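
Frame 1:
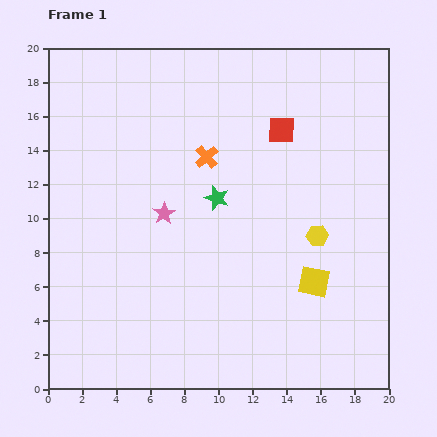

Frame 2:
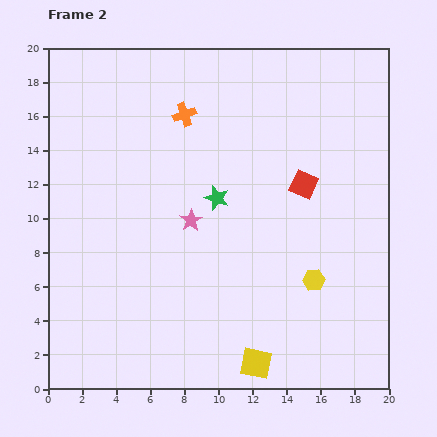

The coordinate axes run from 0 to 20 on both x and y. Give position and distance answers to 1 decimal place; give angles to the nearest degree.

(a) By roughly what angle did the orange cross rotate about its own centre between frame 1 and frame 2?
23° clockwise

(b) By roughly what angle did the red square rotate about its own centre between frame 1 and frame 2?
23° clockwise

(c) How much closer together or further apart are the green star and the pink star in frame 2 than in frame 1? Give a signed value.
-1.2

Distance in frame 1: 3.2. Distance in frame 2: 2.0.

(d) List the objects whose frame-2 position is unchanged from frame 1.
the green star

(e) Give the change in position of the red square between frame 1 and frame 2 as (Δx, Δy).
(1.3, -3.2)

The red square was at (13.7, 15.2) in frame 1 and (15.0, 12.0) in frame 2.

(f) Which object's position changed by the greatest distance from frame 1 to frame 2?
the yellow square

(moved 5.9; next 3.5)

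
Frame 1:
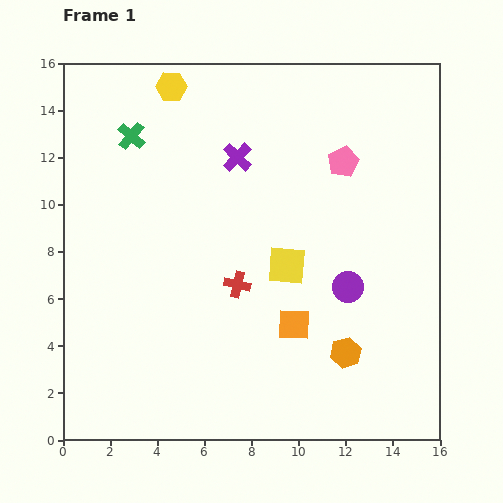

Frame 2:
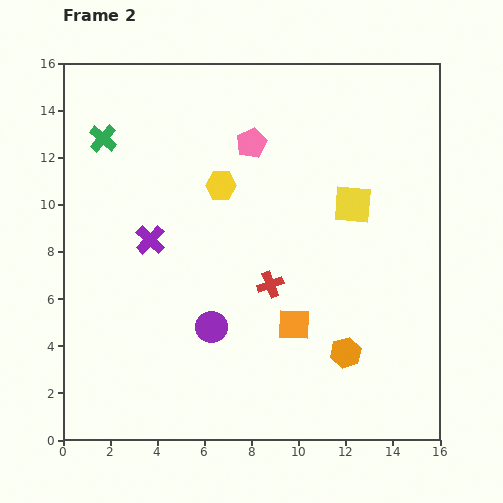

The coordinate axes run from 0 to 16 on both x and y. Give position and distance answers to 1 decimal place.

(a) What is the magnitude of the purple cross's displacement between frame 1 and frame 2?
5.1

The purple cross moved from (7.4, 12.0) to (3.7, 8.5), a distance of √(3.7² + 3.5²) ≈ 5.1.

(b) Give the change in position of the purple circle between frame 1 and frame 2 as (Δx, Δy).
(-5.8, -1.7)

The purple circle was at (12.1, 6.5) in frame 1 and (6.3, 4.8) in frame 2.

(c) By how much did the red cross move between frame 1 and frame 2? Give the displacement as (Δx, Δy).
(1.4, 0.0)

The red cross was at (7.4, 6.6) in frame 1 and (8.8, 6.6) in frame 2.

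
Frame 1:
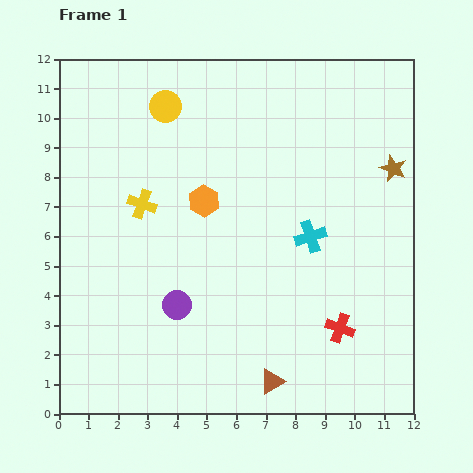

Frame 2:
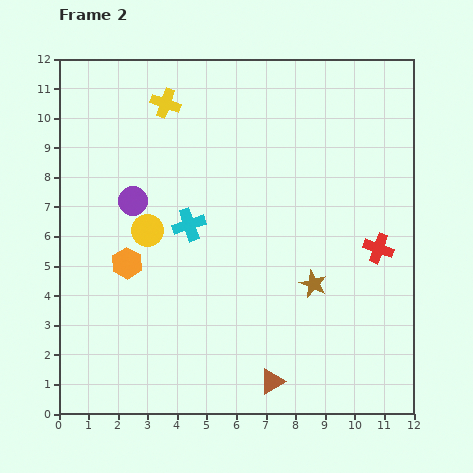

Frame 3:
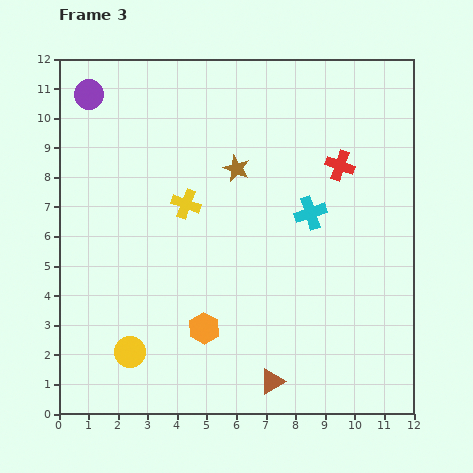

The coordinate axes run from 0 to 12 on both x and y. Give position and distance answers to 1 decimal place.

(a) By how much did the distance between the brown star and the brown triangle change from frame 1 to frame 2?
-4.7

Distance in frame 1: 8.3. Distance in frame 2: 3.6.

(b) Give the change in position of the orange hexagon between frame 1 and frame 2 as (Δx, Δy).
(-2.6, -2.1)

The orange hexagon was at (4.9, 7.2) in frame 1 and (2.3, 5.1) in frame 2.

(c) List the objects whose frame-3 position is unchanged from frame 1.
the brown triangle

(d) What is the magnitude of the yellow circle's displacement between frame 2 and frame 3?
4.1

The yellow circle moved from (3.0, 6.2) to (2.4, 2.1), a distance of √(0.6² + 4.1²) ≈ 4.1.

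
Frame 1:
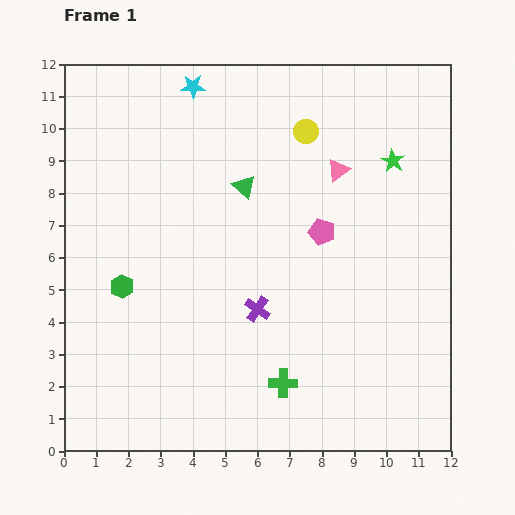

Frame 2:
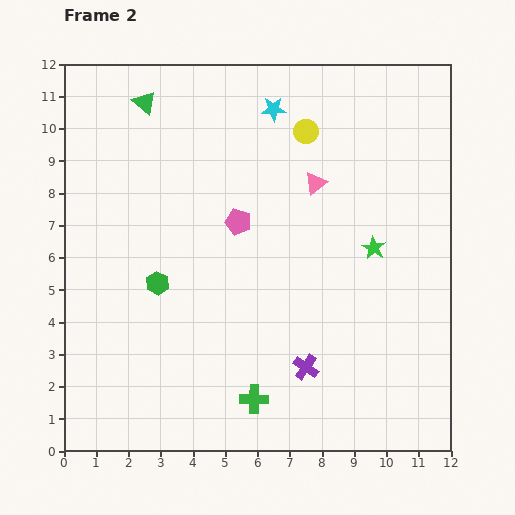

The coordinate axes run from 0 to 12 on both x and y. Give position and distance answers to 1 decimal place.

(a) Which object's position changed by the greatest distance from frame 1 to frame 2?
the green triangle

(moved 4.0; next 2.8)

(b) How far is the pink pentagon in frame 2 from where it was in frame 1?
2.6

The pink pentagon moved from (8.0, 6.8) to (5.4, 7.1), a distance of √(2.6² + 0.3²) ≈ 2.6.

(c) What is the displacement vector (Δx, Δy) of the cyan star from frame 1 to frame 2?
(2.5, -0.7)

The cyan star was at (4.0, 11.3) in frame 1 and (6.5, 10.6) in frame 2.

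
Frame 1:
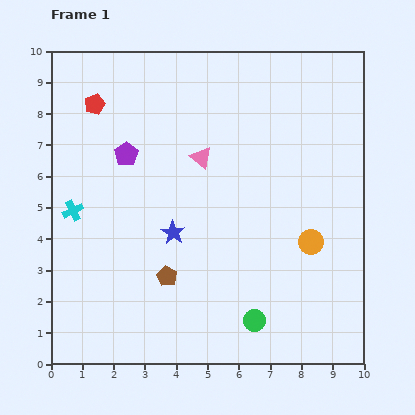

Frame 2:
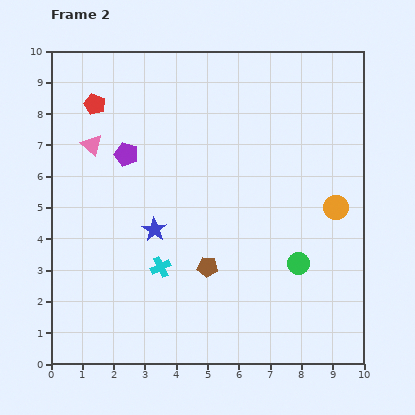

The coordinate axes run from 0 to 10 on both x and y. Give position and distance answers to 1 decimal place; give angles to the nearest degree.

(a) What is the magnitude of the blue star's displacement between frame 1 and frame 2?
0.6

The blue star moved from (3.9, 4.2) to (3.3, 4.3), a distance of √(0.6² + 0.1²) ≈ 0.6.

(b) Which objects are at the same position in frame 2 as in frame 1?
the red pentagon, the purple pentagon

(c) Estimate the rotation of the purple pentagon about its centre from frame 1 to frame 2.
20° counter-clockwise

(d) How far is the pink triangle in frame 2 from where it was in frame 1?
3.5

The pink triangle moved from (4.8, 6.6) to (1.3, 7.0), a distance of √(3.5² + 0.4²) ≈ 3.5.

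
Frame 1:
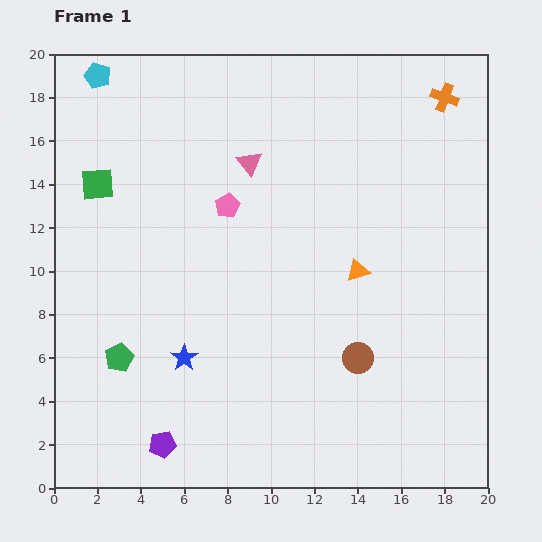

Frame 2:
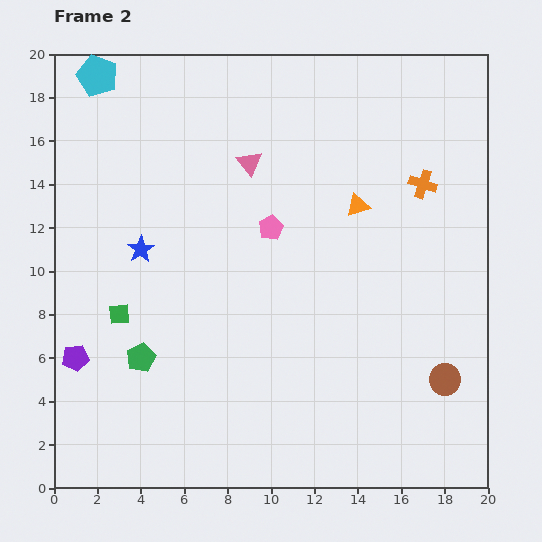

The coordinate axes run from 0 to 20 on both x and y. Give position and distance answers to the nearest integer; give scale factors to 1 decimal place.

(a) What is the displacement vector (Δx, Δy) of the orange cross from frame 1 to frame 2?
(-1, -4)

The orange cross was at (18, 18) in frame 1 and (17, 14) in frame 2.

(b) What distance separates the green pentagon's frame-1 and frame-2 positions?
1

The green pentagon moved from (3, 6) to (4, 6), a distance of √(1² + 0²) ≈ 1.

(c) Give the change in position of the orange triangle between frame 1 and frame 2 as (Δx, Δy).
(0, 3)

The orange triangle was at (14, 10) in frame 1 and (14, 13) in frame 2.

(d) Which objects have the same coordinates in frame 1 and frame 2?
the cyan pentagon, the pink triangle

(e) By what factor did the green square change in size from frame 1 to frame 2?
0.6×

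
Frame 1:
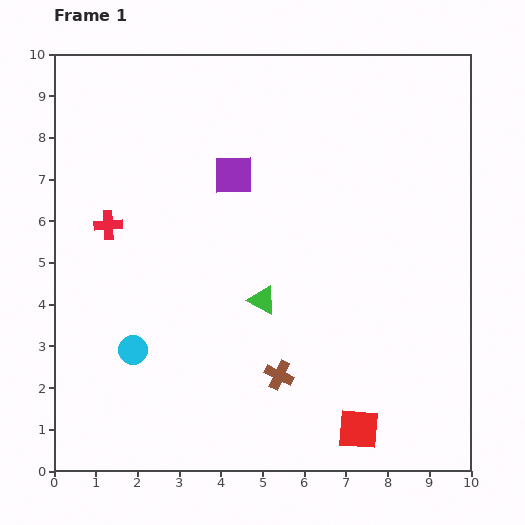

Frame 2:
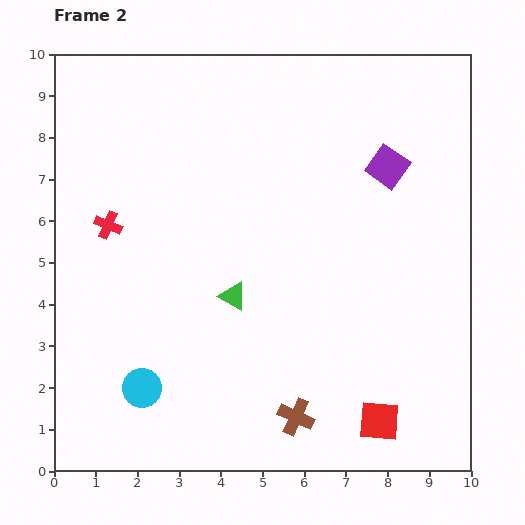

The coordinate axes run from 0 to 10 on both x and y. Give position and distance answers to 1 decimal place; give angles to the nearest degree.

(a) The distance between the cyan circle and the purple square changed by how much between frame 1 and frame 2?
+3.1

Distance in frame 1: 4.8. Distance in frame 2: 7.9.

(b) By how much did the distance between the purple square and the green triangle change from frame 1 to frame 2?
+1.7

Distance in frame 1: 3.1. Distance in frame 2: 4.8.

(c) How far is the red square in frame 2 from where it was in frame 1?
0.5

The red square moved from (7.3, 1.0) to (7.8, 1.2), a distance of √(0.5² + 0.2²) ≈ 0.5.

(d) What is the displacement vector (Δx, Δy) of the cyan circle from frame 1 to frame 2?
(0.2, -0.9)

The cyan circle was at (1.9, 2.9) in frame 1 and (2.1, 2.0) in frame 2.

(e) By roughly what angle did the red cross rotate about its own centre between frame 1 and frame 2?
26° clockwise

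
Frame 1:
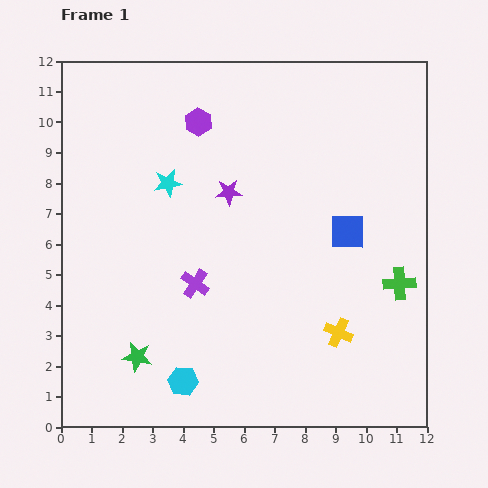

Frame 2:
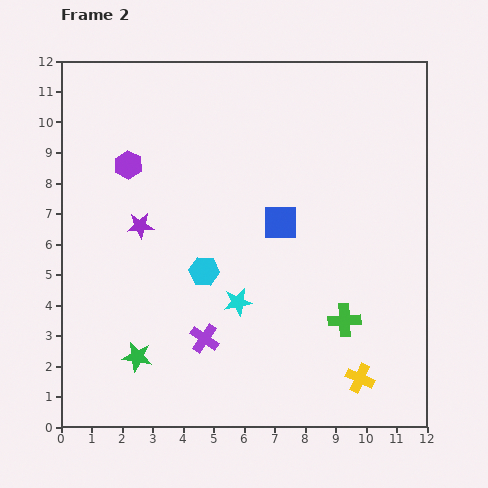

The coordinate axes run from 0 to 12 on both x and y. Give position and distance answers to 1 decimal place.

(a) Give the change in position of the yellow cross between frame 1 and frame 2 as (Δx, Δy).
(0.7, -1.5)

The yellow cross was at (9.1, 3.1) in frame 1 and (9.8, 1.6) in frame 2.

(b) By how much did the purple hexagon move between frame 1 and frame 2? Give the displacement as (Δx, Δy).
(-2.3, -1.4)

The purple hexagon was at (4.5, 10.0) in frame 1 and (2.2, 8.6) in frame 2.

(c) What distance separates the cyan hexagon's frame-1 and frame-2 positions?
3.7

The cyan hexagon moved from (4.0, 1.5) to (4.7, 5.1), a distance of √(0.7² + 3.6²) ≈ 3.7.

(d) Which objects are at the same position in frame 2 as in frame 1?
the green star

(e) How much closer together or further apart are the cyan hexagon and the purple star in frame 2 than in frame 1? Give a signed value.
-3.8

Distance in frame 1: 6.4. Distance in frame 2: 2.6.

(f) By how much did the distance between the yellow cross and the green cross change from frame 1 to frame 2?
-0.6

Distance in frame 1: 2.6. Distance in frame 2: 2.0.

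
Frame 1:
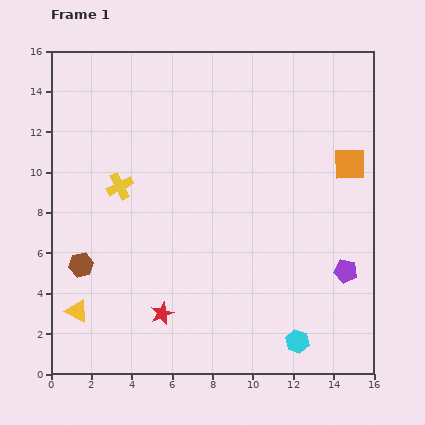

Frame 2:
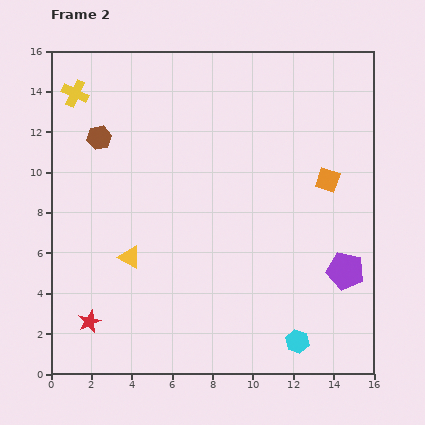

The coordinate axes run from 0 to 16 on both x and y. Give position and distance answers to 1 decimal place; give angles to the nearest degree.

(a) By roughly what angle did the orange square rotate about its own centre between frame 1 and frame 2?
19° clockwise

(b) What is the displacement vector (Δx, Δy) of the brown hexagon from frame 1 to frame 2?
(0.9, 6.3)

The brown hexagon was at (1.5, 5.4) in frame 1 and (2.4, 11.7) in frame 2.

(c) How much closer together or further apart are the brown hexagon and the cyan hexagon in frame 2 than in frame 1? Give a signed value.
+2.7

Distance in frame 1: 11.4. Distance in frame 2: 14.1.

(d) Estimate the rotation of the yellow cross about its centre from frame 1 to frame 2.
38° counter-clockwise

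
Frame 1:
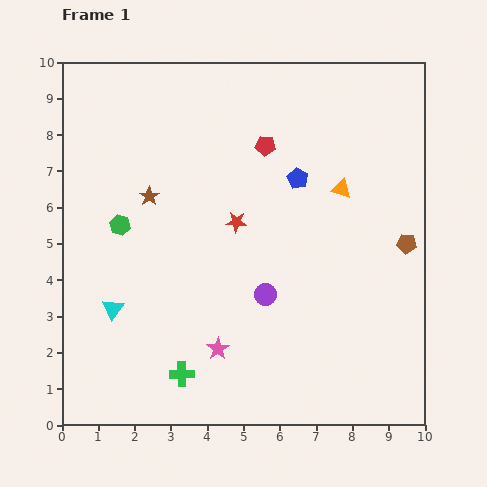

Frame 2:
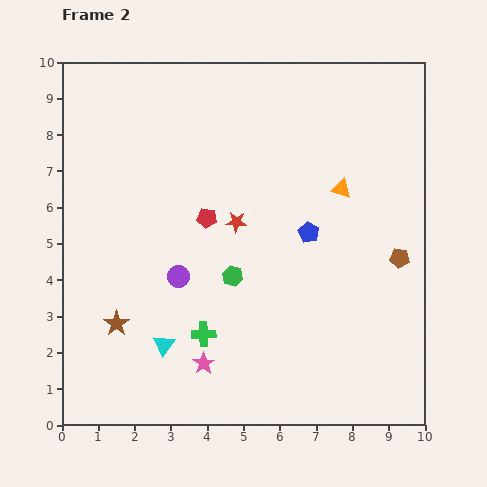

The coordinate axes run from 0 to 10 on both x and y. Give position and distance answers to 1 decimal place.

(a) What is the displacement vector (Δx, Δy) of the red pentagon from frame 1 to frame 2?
(-1.6, -2.0)

The red pentagon was at (5.6, 7.7) in frame 1 and (4.0, 5.7) in frame 2.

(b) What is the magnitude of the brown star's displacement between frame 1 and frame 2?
3.6

The brown star moved from (2.4, 6.3) to (1.5, 2.8), a distance of √(0.9² + 3.5²) ≈ 3.6.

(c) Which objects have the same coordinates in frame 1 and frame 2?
the red star, the orange triangle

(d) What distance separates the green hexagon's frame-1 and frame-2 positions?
3.4

The green hexagon moved from (1.6, 5.5) to (4.7, 4.1), a distance of √(3.1² + 1.4²) ≈ 3.4.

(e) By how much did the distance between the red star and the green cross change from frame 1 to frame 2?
-1.3

Distance in frame 1: 4.5. Distance in frame 2: 3.2.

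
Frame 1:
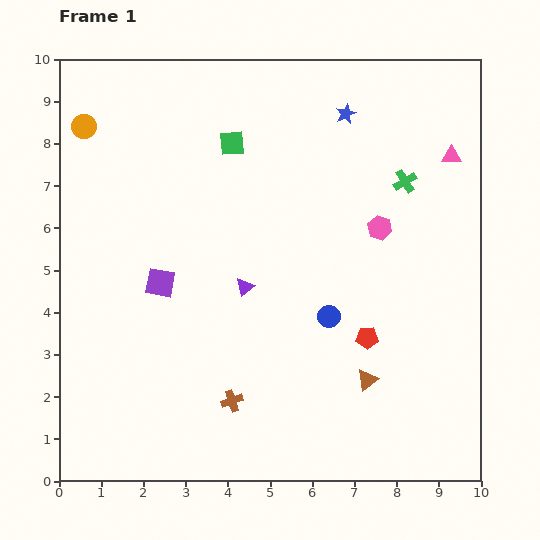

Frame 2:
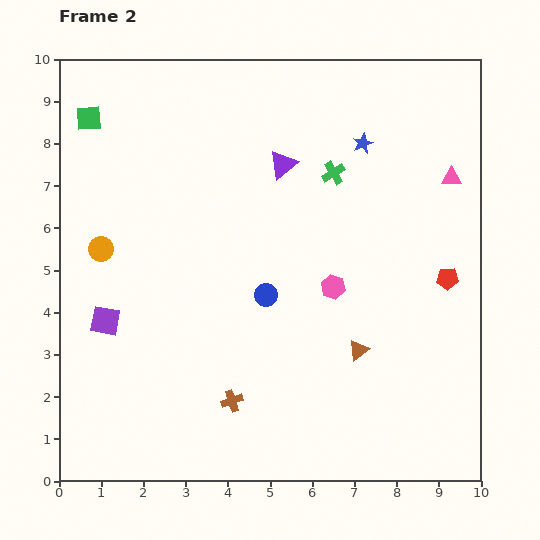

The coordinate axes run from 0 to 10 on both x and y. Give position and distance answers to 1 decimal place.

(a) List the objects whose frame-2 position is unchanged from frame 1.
the brown cross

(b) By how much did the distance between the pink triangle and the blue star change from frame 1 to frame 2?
-0.5

Distance in frame 1: 2.7. Distance in frame 2: 2.2.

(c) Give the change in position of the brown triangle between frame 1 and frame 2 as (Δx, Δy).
(-0.2, 0.7)

The brown triangle was at (7.3, 2.4) in frame 1 and (7.1, 3.1) in frame 2.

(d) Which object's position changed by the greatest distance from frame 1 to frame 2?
the green square

(moved 3.5; next 3.0)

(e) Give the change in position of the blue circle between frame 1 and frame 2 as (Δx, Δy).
(-1.5, 0.5)

The blue circle was at (6.4, 3.9) in frame 1 and (4.9, 4.4) in frame 2.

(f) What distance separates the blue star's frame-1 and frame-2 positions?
0.8

The blue star moved from (6.8, 8.7) to (7.2, 8.0), a distance of √(0.4² + 0.7²) ≈ 0.8.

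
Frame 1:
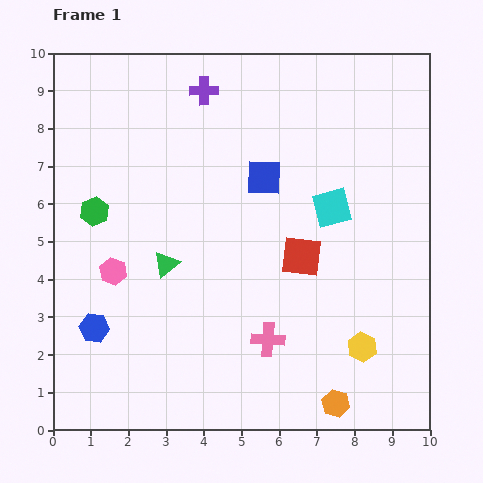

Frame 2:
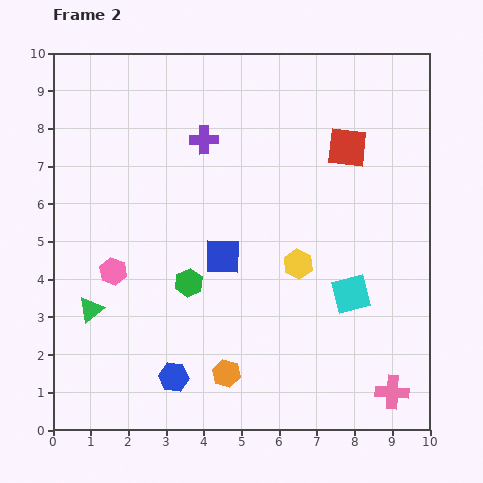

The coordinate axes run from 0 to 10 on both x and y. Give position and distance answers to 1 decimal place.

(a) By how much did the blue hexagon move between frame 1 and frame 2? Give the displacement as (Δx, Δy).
(2.1, -1.3)

The blue hexagon was at (1.1, 2.7) in frame 1 and (3.2, 1.4) in frame 2.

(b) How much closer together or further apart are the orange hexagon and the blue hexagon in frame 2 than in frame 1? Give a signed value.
-5.3

Distance in frame 1: 6.7. Distance in frame 2: 1.4.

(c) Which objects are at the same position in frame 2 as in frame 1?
the pink hexagon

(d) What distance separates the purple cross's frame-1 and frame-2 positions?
1.3

The purple cross moved from (4.0, 9.0) to (4.0, 7.7), a distance of √(0.0² + 1.3²) ≈ 1.3.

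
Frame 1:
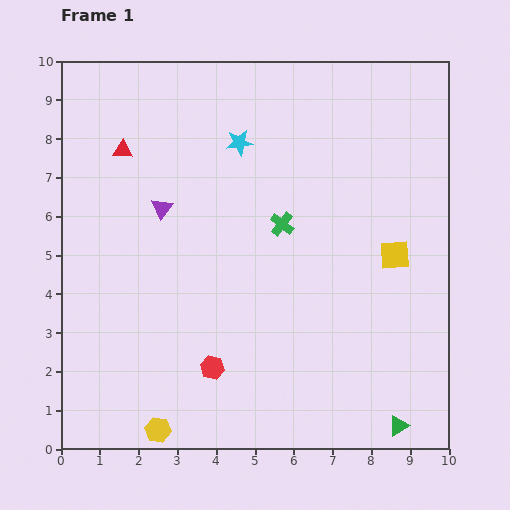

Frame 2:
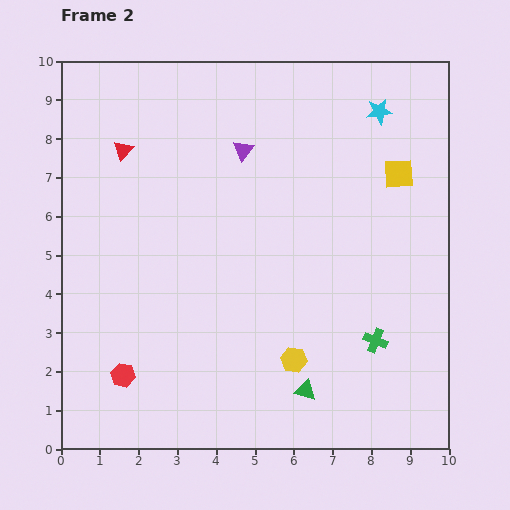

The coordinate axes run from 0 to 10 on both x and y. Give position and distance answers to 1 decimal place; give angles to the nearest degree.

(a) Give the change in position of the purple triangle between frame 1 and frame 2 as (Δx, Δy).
(2.1, 1.5)

The purple triangle was at (2.6, 6.2) in frame 1 and (4.7, 7.7) in frame 2.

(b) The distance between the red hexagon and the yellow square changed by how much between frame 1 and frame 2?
+3.3

Distance in frame 1: 5.5. Distance in frame 2: 8.8.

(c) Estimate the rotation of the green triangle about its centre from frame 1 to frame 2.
47° clockwise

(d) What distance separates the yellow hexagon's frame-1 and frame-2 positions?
3.9

The yellow hexagon moved from (2.5, 0.5) to (6.0, 2.3), a distance of √(3.5² + 1.8²) ≈ 3.9.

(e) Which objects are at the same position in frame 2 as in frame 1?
the red triangle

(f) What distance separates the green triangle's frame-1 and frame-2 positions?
2.6

The green triangle moved from (8.7, 0.6) to (6.3, 1.5), a distance of √(2.4² + 0.9²) ≈ 2.6.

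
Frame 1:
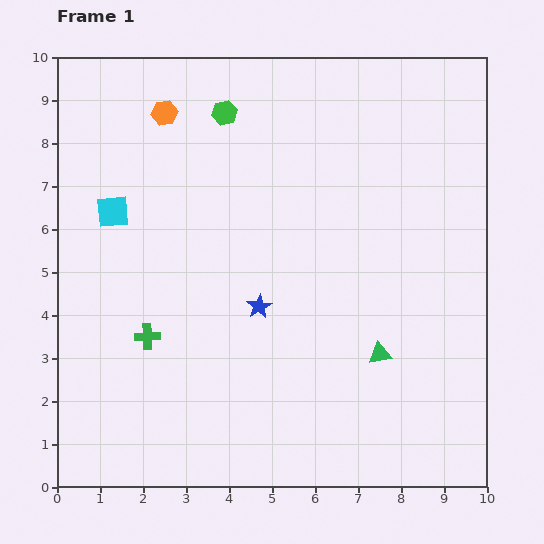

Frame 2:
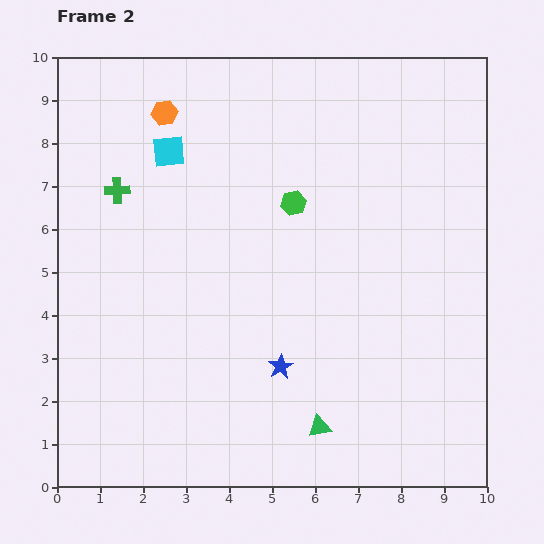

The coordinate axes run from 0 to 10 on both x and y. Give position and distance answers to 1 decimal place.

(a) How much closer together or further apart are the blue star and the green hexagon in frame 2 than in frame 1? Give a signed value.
-0.8

Distance in frame 1: 4.6. Distance in frame 2: 3.8.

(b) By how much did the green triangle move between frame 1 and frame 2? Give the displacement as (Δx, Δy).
(-1.4, -1.7)

The green triangle was at (7.5, 3.1) in frame 1 and (6.1, 1.4) in frame 2.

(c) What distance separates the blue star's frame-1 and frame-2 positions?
1.5

The blue star moved from (4.7, 4.2) to (5.2, 2.8), a distance of √(0.5² + 1.4²) ≈ 1.5.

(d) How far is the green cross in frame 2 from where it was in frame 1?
3.5

The green cross moved from (2.1, 3.5) to (1.4, 6.9), a distance of √(0.7² + 3.4²) ≈ 3.5.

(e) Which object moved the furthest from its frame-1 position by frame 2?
the green cross

(moved 3.5; next 2.6)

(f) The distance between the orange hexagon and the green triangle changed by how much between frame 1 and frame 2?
+0.6

Distance in frame 1: 7.5. Distance in frame 2: 8.1.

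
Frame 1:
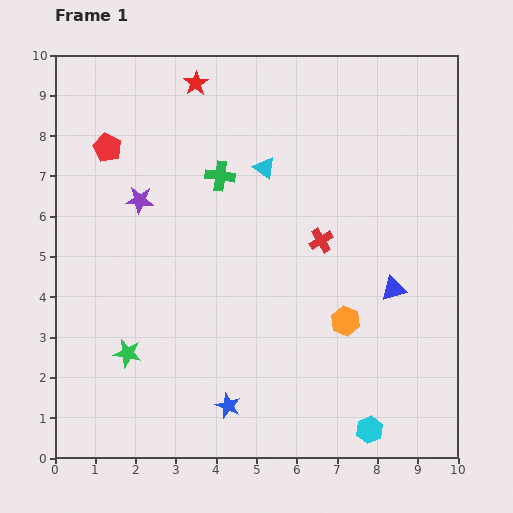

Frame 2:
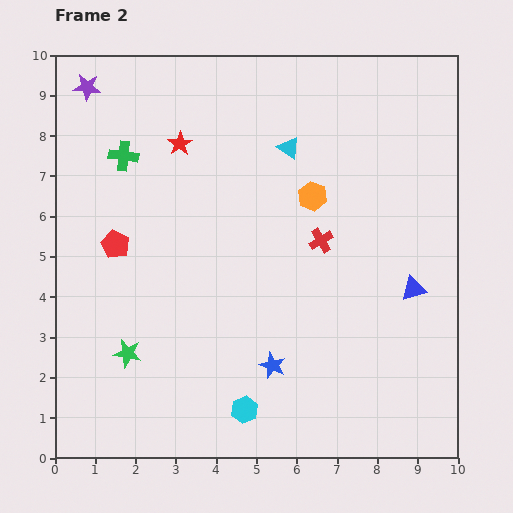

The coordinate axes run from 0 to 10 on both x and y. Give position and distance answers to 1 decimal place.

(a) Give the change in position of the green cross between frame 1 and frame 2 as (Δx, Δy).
(-2.4, 0.5)

The green cross was at (4.1, 7.0) in frame 1 and (1.7, 7.5) in frame 2.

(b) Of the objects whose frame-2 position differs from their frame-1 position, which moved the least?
the blue triangle

(moved 0.5)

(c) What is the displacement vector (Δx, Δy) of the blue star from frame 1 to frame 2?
(1.1, 1.0)

The blue star was at (4.3, 1.3) in frame 1 and (5.4, 2.3) in frame 2.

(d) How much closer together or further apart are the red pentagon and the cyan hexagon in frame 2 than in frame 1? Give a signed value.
-4.4

Distance in frame 1: 9.6. Distance in frame 2: 5.2.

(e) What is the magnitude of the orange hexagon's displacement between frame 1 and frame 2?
3.2

The orange hexagon moved from (7.2, 3.4) to (6.4, 6.5), a distance of √(0.8² + 3.1²) ≈ 3.2.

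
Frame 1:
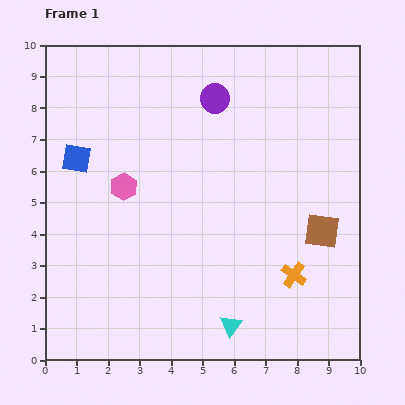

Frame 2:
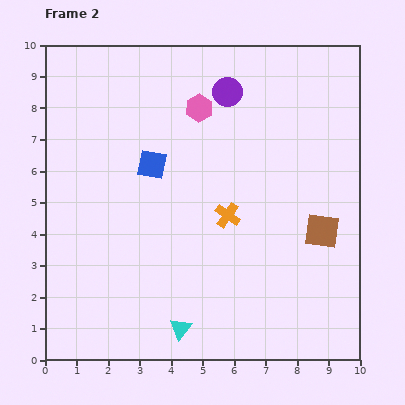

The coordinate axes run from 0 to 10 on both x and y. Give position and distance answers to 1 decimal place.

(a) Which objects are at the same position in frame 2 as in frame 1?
the brown square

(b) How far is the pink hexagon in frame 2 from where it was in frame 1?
3.5

The pink hexagon moved from (2.5, 5.5) to (4.9, 8.0), a distance of √(2.4² + 2.5²) ≈ 3.5.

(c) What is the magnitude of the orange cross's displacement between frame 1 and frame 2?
2.8

The orange cross moved from (7.9, 2.7) to (5.8, 4.6), a distance of √(2.1² + 1.9²) ≈ 2.8.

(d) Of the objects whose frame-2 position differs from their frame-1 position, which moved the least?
the purple circle

(moved 0.4)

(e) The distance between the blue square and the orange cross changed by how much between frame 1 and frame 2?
-4.9

Distance in frame 1: 7.8. Distance in frame 2: 2.9.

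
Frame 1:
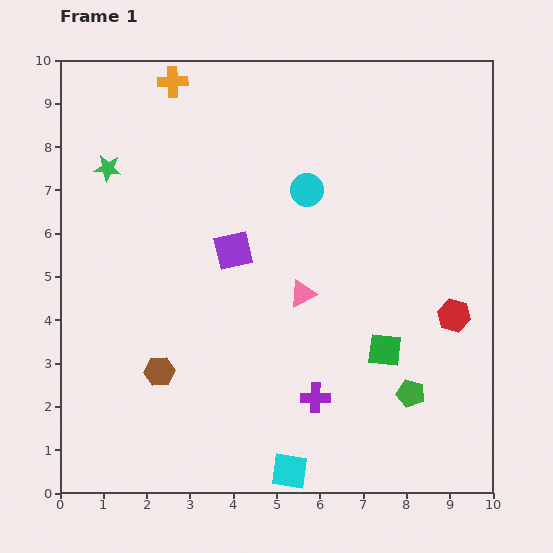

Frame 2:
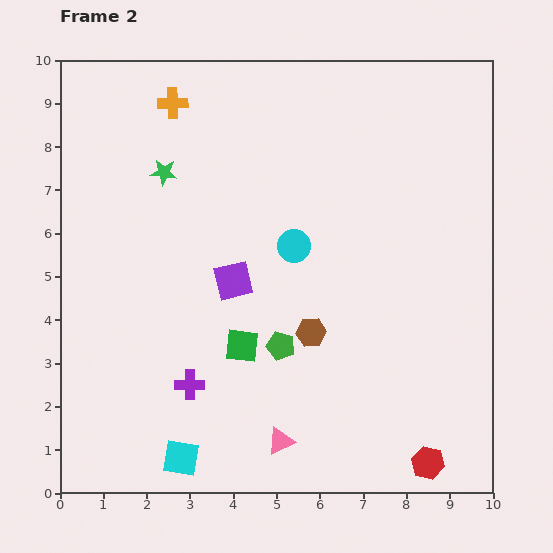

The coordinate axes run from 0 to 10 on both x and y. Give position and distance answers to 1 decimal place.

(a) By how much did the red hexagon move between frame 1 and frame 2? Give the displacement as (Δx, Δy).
(-0.6, -3.4)

The red hexagon was at (9.1, 4.1) in frame 1 and (8.5, 0.7) in frame 2.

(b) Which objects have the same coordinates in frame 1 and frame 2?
none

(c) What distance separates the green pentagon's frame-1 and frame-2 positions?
3.2

The green pentagon moved from (8.1, 2.3) to (5.1, 3.4), a distance of √(3.0² + 1.1²) ≈ 3.2.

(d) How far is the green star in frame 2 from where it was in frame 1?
1.3

The green star moved from (1.1, 7.5) to (2.4, 7.4), a distance of √(1.3² + 0.1²) ≈ 1.3.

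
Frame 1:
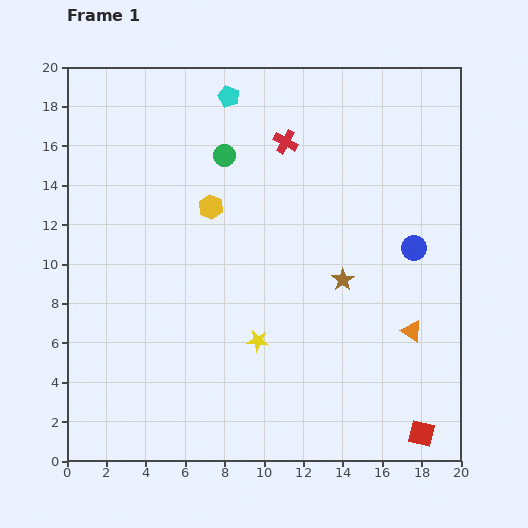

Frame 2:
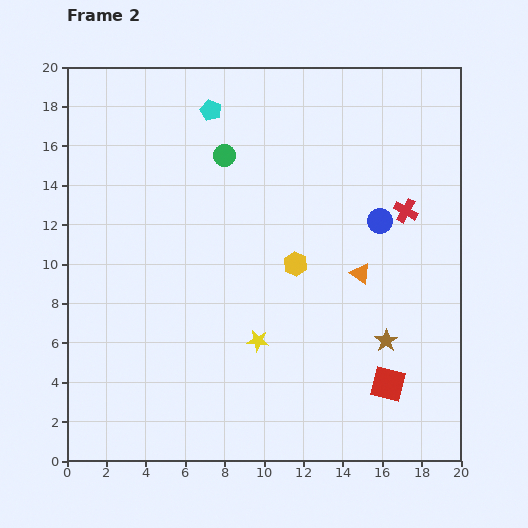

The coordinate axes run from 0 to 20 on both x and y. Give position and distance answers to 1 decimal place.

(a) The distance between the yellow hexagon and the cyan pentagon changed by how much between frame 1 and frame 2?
+3.2

Distance in frame 1: 5.7. Distance in frame 2: 8.9.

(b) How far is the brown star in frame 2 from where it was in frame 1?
3.8

The brown star moved from (14.0, 9.2) to (16.2, 6.1), a distance of √(2.2² + 3.1²) ≈ 3.8.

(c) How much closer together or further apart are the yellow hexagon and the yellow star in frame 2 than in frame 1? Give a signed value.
-2.9

Distance in frame 1: 7.2. Distance in frame 2: 4.3.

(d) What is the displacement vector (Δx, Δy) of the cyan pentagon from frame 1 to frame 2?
(-0.9, -0.7)

The cyan pentagon was at (8.2, 18.5) in frame 1 and (7.3, 17.8) in frame 2.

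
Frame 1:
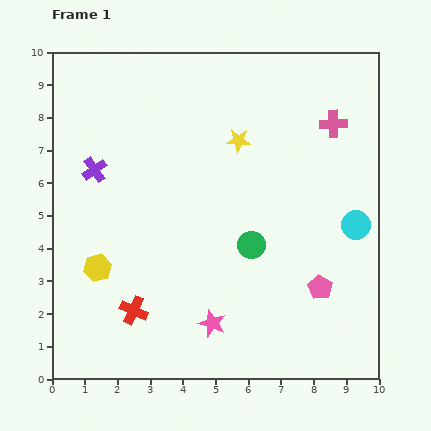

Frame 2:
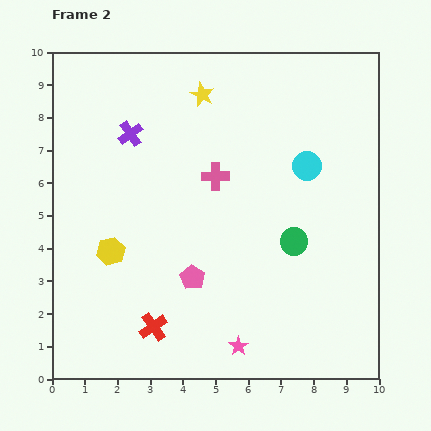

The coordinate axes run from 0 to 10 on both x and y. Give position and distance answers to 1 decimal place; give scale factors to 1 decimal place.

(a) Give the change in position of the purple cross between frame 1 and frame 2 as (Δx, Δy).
(1.1, 1.1)

The purple cross was at (1.3, 6.4) in frame 1 and (2.4, 7.5) in frame 2.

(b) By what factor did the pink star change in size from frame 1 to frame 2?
0.7×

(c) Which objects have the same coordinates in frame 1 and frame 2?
none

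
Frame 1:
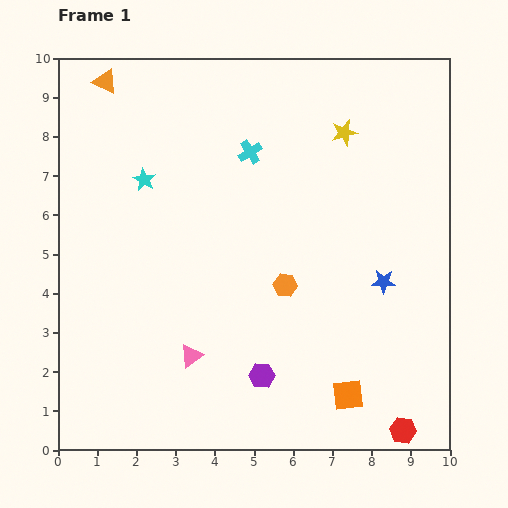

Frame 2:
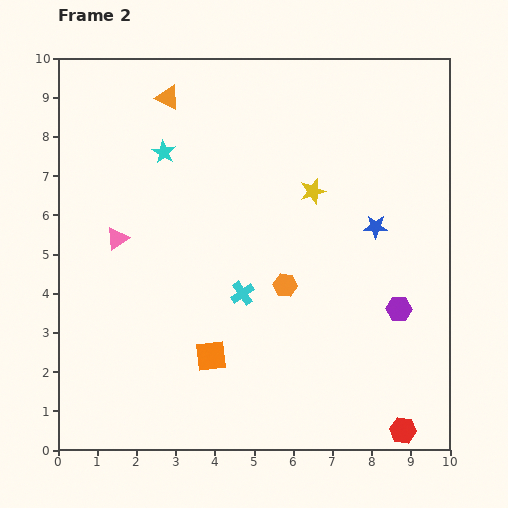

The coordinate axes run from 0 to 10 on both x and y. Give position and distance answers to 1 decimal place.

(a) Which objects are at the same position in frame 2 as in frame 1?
the red hexagon, the orange hexagon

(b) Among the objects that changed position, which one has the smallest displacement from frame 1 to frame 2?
the cyan star

(moved 0.9)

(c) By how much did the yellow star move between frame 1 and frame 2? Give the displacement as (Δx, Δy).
(-0.8, -1.5)

The yellow star was at (7.3, 8.1) in frame 1 and (6.5, 6.6) in frame 2.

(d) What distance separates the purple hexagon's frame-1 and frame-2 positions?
3.9

The purple hexagon moved from (5.2, 1.9) to (8.7, 3.6), a distance of √(3.5² + 1.7²) ≈ 3.9.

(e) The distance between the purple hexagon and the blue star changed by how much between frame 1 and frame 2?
-1.7

Distance in frame 1: 3.9. Distance in frame 2: 2.2.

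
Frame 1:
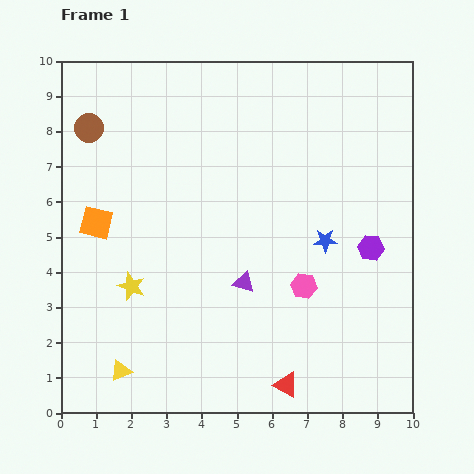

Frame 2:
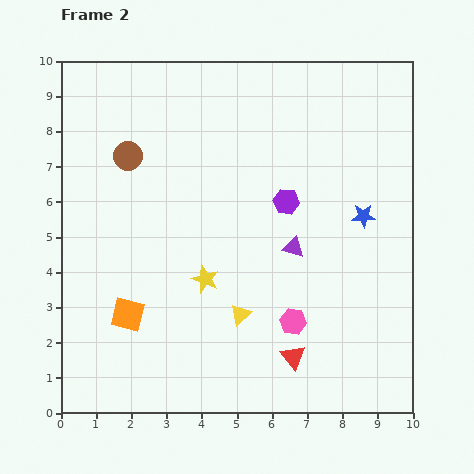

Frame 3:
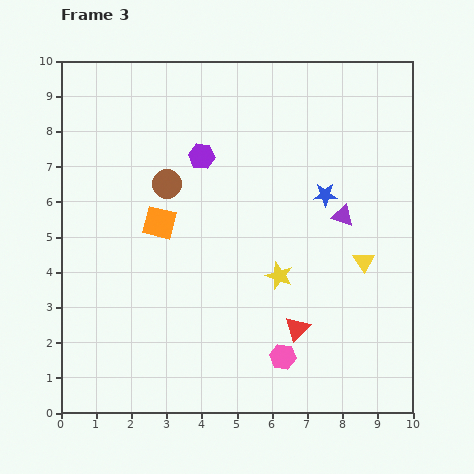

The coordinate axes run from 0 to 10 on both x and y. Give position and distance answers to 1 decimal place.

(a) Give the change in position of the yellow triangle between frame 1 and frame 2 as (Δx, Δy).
(3.4, 1.6)

The yellow triangle was at (1.7, 1.2) in frame 1 and (5.1, 2.8) in frame 2.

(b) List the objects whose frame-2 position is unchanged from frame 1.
none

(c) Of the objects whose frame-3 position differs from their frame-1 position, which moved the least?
the blue star

(moved 1.3)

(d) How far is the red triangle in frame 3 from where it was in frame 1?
1.6

The red triangle moved from (6.4, 0.8) to (6.7, 2.4), a distance of √(0.3² + 1.6²) ≈ 1.6.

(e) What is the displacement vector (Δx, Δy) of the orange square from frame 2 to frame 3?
(0.9, 2.6)

The orange square was at (1.9, 2.8) in frame 2 and (2.8, 5.4) in frame 3.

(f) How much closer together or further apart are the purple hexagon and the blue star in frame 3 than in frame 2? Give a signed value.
+1.5

Distance in frame 2: 2.2. Distance in frame 3: 3.7.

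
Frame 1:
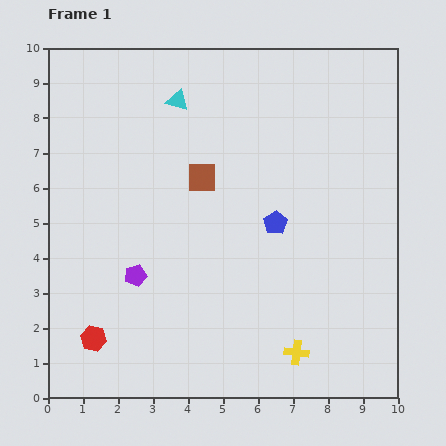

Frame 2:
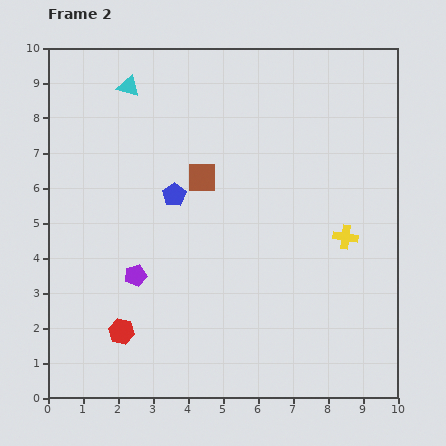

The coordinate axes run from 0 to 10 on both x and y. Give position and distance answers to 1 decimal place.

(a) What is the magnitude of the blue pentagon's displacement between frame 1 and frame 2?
3.0

The blue pentagon moved from (6.5, 5.0) to (3.6, 5.8), a distance of √(2.9² + 0.8²) ≈ 3.0.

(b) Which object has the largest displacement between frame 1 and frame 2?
the yellow cross

(moved 3.6; next 3.0)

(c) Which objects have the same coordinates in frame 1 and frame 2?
the purple pentagon, the brown square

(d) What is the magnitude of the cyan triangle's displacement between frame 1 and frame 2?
1.5

The cyan triangle moved from (3.7, 8.5) to (2.3, 8.9), a distance of √(1.4² + 0.4²) ≈ 1.5.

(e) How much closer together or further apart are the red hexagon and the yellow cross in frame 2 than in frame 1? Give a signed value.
+1.1

Distance in frame 1: 5.8. Distance in frame 2: 6.9.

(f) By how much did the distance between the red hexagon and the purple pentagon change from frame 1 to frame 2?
-0.6

Distance in frame 1: 2.2. Distance in frame 2: 1.6.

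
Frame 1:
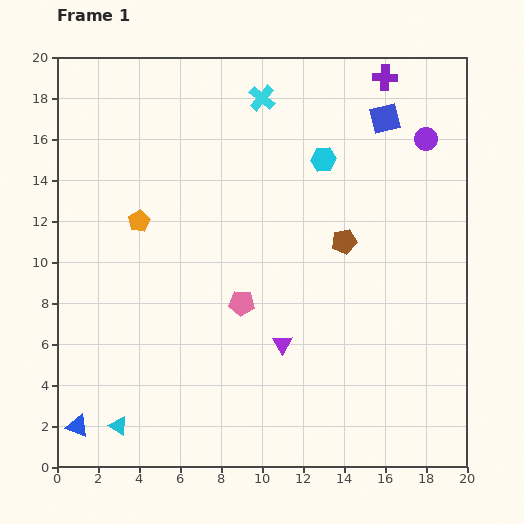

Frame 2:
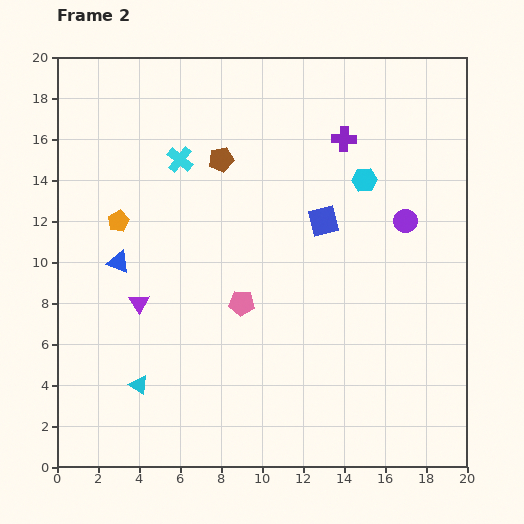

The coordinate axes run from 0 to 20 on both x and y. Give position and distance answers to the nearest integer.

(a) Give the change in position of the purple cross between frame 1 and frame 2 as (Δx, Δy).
(-2, -3)

The purple cross was at (16, 19) in frame 1 and (14, 16) in frame 2.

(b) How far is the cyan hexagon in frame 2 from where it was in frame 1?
2

The cyan hexagon moved from (13, 15) to (15, 14), a distance of √(2² + 1²) ≈ 2.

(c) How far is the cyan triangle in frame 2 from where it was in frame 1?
2

The cyan triangle moved from (3, 2) to (4, 4), a distance of √(1² + 2²) ≈ 2.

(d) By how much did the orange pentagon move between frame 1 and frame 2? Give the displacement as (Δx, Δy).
(-1, 0)

The orange pentagon was at (4, 12) in frame 1 and (3, 12) in frame 2.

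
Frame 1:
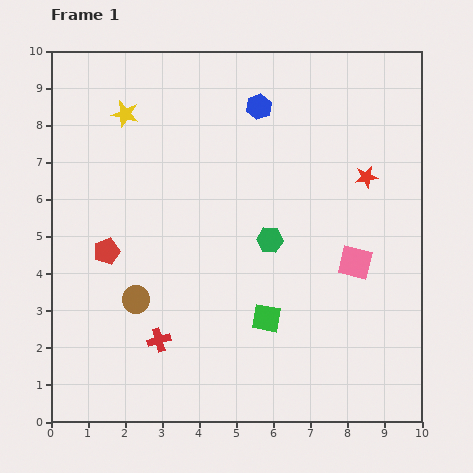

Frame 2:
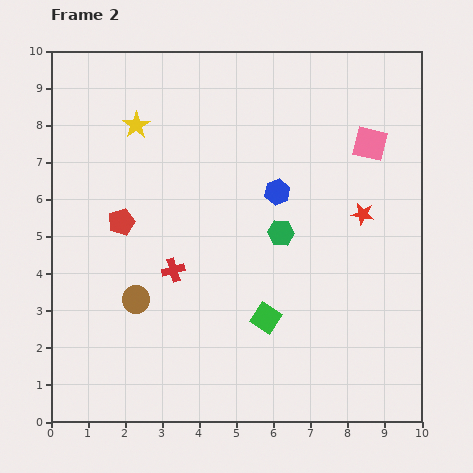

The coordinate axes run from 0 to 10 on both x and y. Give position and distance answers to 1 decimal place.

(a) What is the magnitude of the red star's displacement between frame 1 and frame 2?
1.0

The red star moved from (8.5, 6.6) to (8.4, 5.6), a distance of √(0.1² + 1.0²) ≈ 1.0.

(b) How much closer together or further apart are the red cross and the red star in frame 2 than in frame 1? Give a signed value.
-1.8

Distance in frame 1: 7.1. Distance in frame 2: 5.3.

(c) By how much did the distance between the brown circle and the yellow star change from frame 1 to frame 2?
-0.3

Distance in frame 1: 5.0. Distance in frame 2: 4.7.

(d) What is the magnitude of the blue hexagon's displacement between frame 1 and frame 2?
2.4

The blue hexagon moved from (5.6, 8.5) to (6.1, 6.2), a distance of √(0.5² + 2.3²) ≈ 2.4.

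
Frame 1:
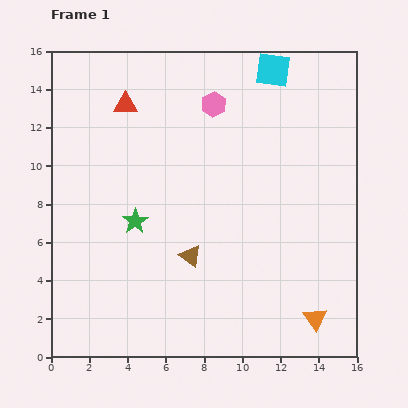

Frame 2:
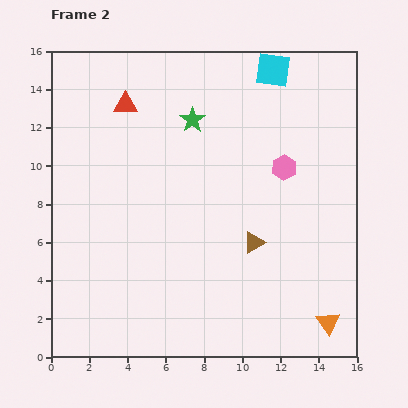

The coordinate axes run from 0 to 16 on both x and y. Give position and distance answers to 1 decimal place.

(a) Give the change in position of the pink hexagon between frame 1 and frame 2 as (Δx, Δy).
(3.7, -3.3)

The pink hexagon was at (8.5, 13.2) in frame 1 and (12.2, 9.9) in frame 2.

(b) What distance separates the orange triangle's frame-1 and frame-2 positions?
0.7

The orange triangle moved from (13.8, 2.0) to (14.5, 1.8), a distance of √(0.7² + 0.2²) ≈ 0.7.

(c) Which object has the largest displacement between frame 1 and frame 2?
the green star

(moved 6.1; next 5.0)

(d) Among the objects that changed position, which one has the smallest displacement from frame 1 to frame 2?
the orange triangle

(moved 0.7)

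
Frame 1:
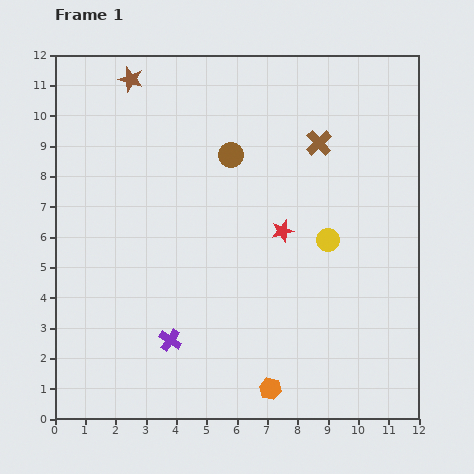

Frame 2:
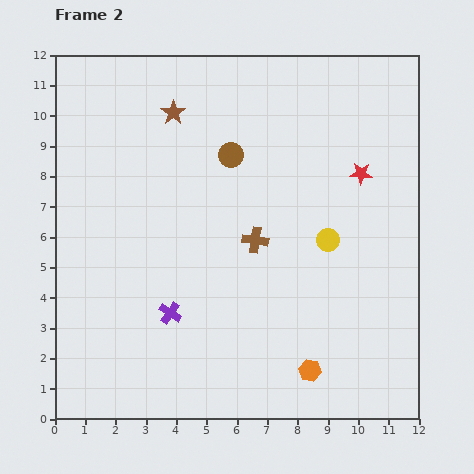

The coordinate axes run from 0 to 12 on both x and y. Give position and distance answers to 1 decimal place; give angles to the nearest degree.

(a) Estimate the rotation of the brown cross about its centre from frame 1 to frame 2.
39° counter-clockwise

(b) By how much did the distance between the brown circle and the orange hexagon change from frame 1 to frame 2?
-0.2

Distance in frame 1: 7.8. Distance in frame 2: 7.6.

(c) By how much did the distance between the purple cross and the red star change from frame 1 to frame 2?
+2.6

Distance in frame 1: 5.2. Distance in frame 2: 7.8.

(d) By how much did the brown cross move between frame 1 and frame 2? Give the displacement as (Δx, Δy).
(-2.1, -3.2)

The brown cross was at (8.7, 9.1) in frame 1 and (6.6, 5.9) in frame 2.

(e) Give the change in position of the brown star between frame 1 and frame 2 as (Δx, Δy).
(1.4, -1.1)

The brown star was at (2.5, 11.2) in frame 1 and (3.9, 10.1) in frame 2.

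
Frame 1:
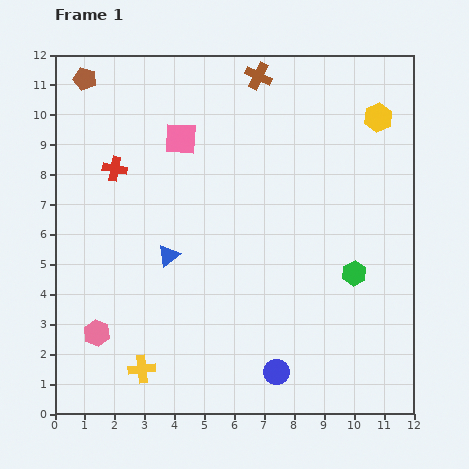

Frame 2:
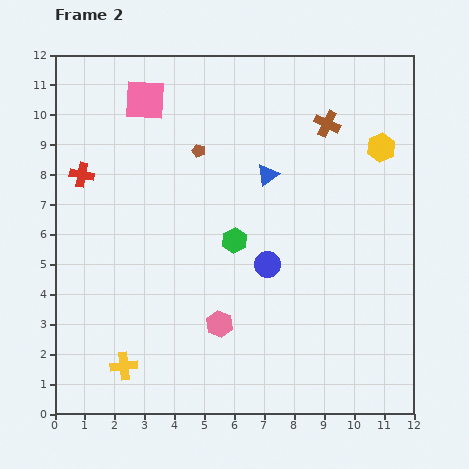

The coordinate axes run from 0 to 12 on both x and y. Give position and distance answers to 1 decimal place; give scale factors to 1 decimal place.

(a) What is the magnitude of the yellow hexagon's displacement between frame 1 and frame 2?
1.0

The yellow hexagon moved from (10.8, 9.9) to (10.9, 8.9), a distance of √(0.1² + 1.0²) ≈ 1.0.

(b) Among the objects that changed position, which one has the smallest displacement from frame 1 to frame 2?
the yellow cross

(moved 0.6)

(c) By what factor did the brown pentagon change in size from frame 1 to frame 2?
0.6×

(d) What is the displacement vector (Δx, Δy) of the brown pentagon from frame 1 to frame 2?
(3.8, -2.4)

The brown pentagon was at (1.0, 11.2) in frame 1 and (4.8, 8.8) in frame 2.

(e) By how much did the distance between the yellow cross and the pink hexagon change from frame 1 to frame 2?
+1.6

Distance in frame 1: 1.9. Distance in frame 2: 3.5.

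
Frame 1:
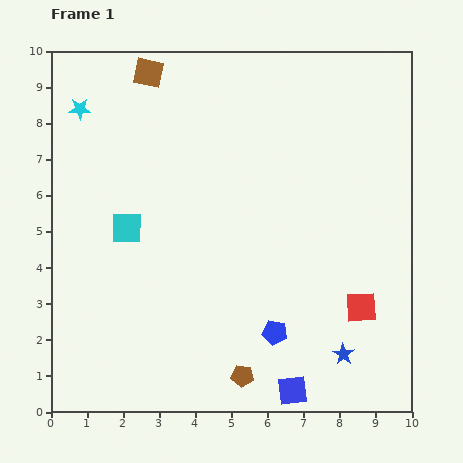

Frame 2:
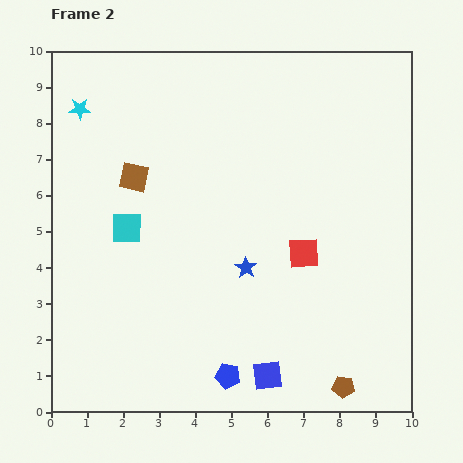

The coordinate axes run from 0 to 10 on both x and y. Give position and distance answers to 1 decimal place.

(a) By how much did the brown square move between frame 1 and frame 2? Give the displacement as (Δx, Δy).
(-0.4, -2.9)

The brown square was at (2.7, 9.4) in frame 1 and (2.3, 6.5) in frame 2.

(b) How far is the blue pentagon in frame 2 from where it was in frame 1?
1.8

The blue pentagon moved from (6.2, 2.2) to (4.9, 1.0), a distance of √(1.3² + 1.2²) ≈ 1.8.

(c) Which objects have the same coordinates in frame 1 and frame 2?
the cyan star, the cyan square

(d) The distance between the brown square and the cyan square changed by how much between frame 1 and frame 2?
-2.9

Distance in frame 1: 4.3. Distance in frame 2: 1.4.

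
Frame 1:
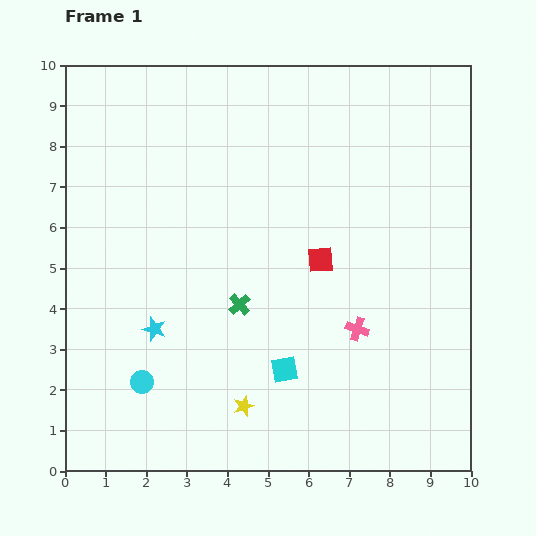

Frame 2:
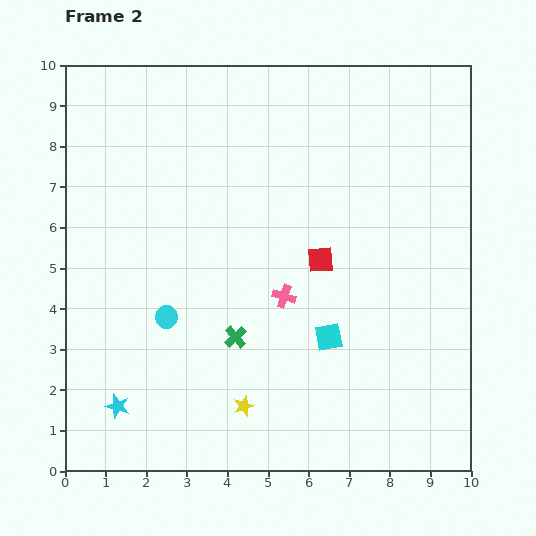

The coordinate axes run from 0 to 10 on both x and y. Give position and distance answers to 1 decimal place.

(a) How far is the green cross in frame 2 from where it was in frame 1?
0.8

The green cross moved from (4.3, 4.1) to (4.2, 3.3), a distance of √(0.1² + 0.8²) ≈ 0.8.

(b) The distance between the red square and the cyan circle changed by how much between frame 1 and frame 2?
-1.3

Distance in frame 1: 5.3. Distance in frame 2: 4.0.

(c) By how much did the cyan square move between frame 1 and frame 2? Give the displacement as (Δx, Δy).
(1.1, 0.8)

The cyan square was at (5.4, 2.5) in frame 1 and (6.5, 3.3) in frame 2.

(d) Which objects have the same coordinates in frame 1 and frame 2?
the red square, the yellow star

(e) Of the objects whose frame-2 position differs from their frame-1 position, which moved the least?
the green cross

(moved 0.8)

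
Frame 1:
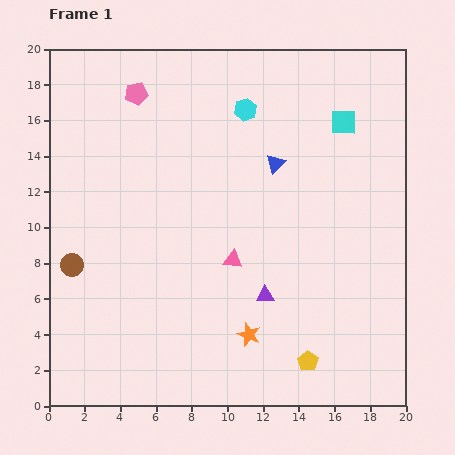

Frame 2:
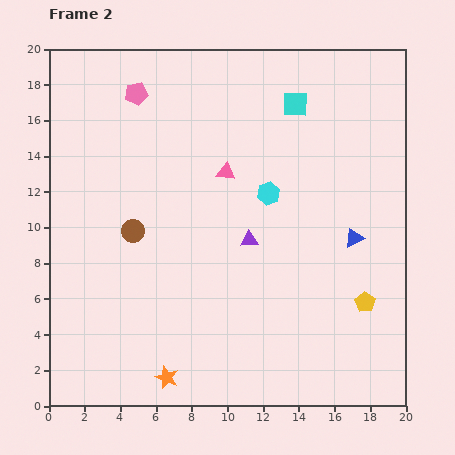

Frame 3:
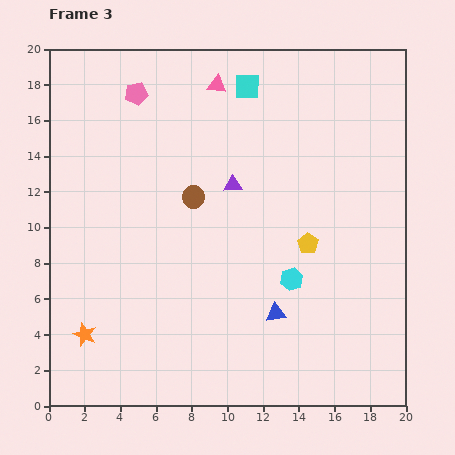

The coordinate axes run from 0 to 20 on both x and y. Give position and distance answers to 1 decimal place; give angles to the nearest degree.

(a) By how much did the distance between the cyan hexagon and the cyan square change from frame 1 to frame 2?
-0.3

Distance in frame 1: 5.5. Distance in frame 2: 5.2.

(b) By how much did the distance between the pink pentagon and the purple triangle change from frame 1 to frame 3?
-6.0

Distance in frame 1: 13.4. Distance in frame 3: 7.4.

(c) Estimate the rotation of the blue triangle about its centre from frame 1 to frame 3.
36° clockwise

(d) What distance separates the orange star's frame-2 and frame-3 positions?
5.2

The orange star moved from (6.6, 1.6) to (2.0, 4.0), a distance of √(4.6² + 2.4²) ≈ 5.2.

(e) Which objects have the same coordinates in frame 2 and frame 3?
the pink pentagon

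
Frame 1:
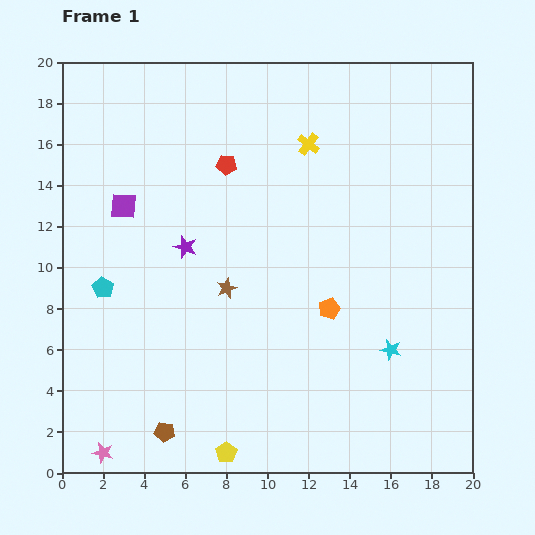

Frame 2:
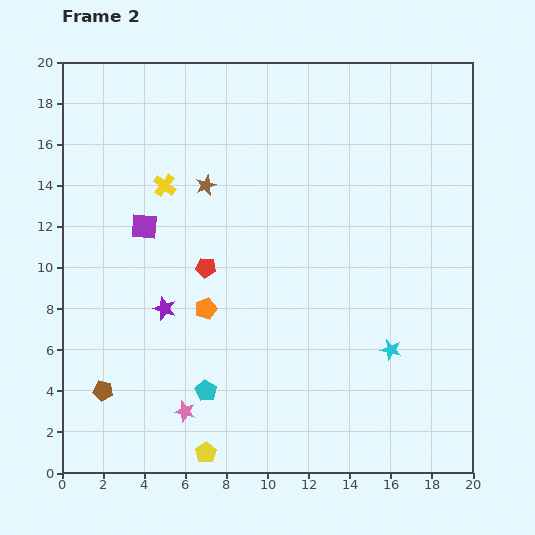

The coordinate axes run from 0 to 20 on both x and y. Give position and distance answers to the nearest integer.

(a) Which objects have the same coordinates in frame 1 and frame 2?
the cyan star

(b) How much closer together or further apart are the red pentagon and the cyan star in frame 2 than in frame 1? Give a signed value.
-2

Distance in frame 1: 12. Distance in frame 2: 10.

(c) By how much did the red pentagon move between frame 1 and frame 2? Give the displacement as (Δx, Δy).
(-1, -5)

The red pentagon was at (8, 15) in frame 1 and (7, 10) in frame 2.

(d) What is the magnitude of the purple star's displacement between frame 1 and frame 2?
3

The purple star moved from (6, 11) to (5, 8), a distance of √(1² + 3²) ≈ 3.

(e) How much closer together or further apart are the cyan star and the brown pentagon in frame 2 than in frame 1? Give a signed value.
+2

Distance in frame 1: 12. Distance in frame 2: 14.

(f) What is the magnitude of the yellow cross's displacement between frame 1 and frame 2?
7

The yellow cross moved from (12, 16) to (5, 14), a distance of √(7² + 2²) ≈ 7.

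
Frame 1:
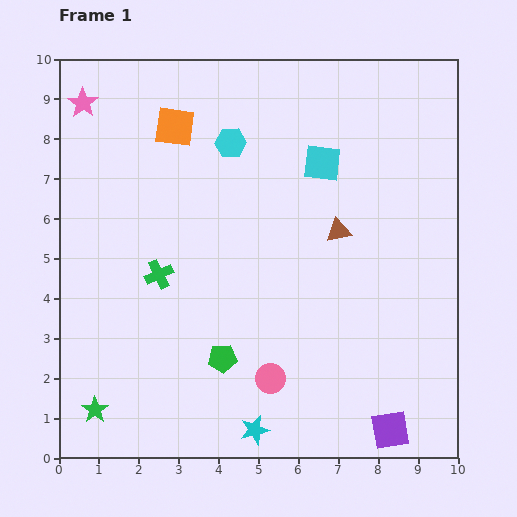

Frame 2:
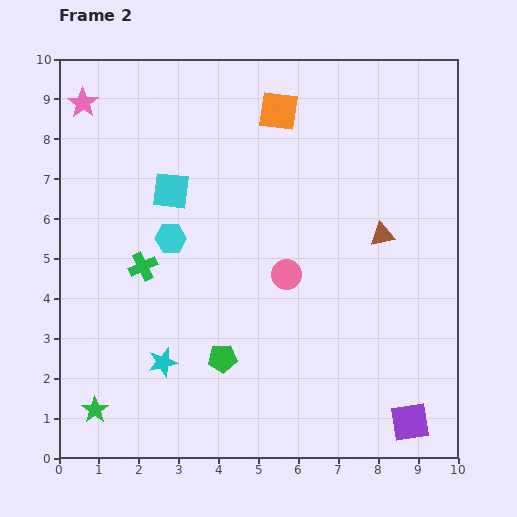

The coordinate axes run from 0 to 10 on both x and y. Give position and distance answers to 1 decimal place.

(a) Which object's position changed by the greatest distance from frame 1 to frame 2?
the cyan square

(moved 3.9; next 2.9)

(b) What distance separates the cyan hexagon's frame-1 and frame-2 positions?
2.8

The cyan hexagon moved from (4.3, 7.9) to (2.8, 5.5), a distance of √(1.5² + 2.4²) ≈ 2.8.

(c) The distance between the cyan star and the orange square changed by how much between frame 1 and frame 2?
-1.0

Distance in frame 1: 7.9. Distance in frame 2: 6.9.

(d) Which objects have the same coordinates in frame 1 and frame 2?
the green star, the pink star, the green pentagon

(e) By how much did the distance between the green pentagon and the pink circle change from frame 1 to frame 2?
+1.3

Distance in frame 1: 1.3. Distance in frame 2: 2.6.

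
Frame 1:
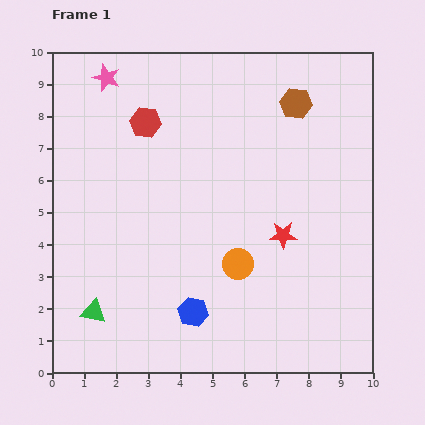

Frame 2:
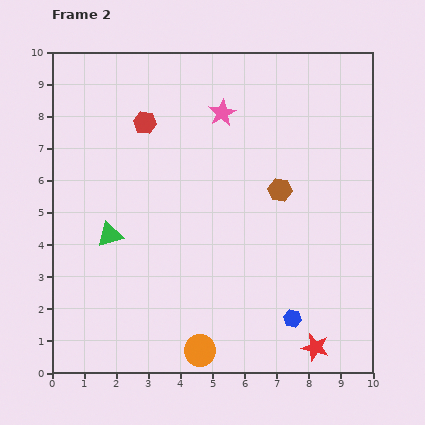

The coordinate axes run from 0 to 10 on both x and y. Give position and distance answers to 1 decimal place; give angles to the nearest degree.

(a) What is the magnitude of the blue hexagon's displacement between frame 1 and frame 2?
3.1

The blue hexagon moved from (4.4, 1.9) to (7.5, 1.7), a distance of √(3.1² + 0.2²) ≈ 3.1.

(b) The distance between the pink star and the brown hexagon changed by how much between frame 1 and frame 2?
-3.0

Distance in frame 1: 6.0. Distance in frame 2: 3.0.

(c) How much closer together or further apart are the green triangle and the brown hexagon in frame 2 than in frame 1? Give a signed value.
-3.6

Distance in frame 1: 9.1. Distance in frame 2: 5.5.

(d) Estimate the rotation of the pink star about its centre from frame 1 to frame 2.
23° clockwise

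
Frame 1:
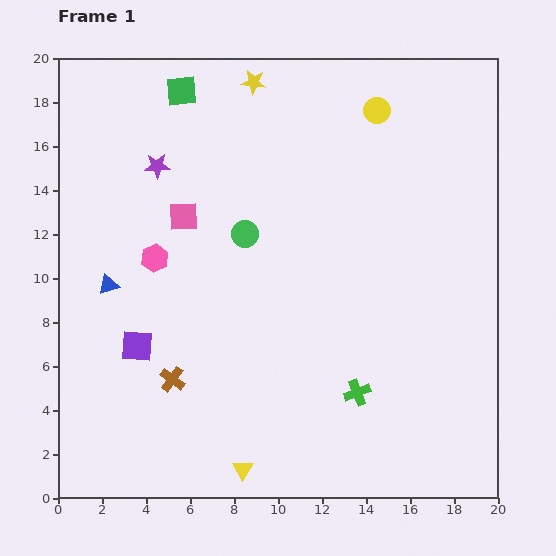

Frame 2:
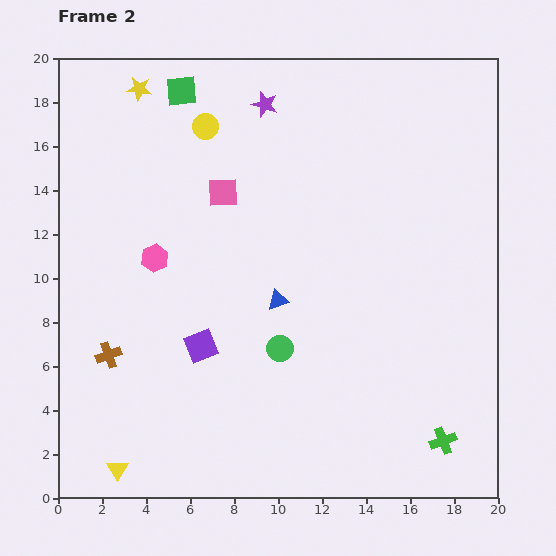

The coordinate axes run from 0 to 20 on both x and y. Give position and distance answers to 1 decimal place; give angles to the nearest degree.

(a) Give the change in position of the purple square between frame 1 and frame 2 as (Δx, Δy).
(2.9, 0.0)

The purple square was at (3.6, 6.9) in frame 1 and (6.5, 6.9) in frame 2.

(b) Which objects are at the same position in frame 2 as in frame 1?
the green square, the pink hexagon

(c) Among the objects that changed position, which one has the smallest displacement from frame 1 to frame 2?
the pink square

(moved 2.1)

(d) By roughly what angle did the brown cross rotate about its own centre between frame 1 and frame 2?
34° clockwise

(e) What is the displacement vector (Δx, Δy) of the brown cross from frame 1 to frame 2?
(-2.9, 1.1)

The brown cross was at (5.2, 5.4) in frame 1 and (2.3, 6.5) in frame 2.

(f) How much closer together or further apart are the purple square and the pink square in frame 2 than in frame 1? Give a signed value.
+0.8

Distance in frame 1: 6.3. Distance in frame 2: 7.1.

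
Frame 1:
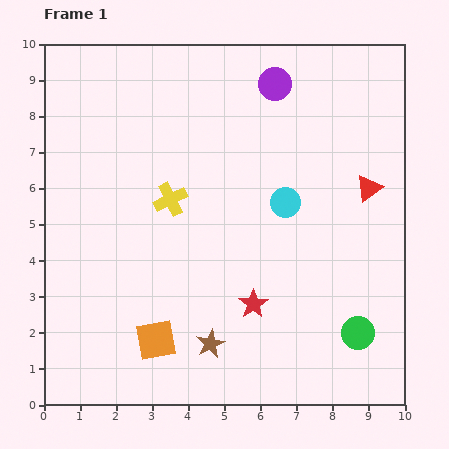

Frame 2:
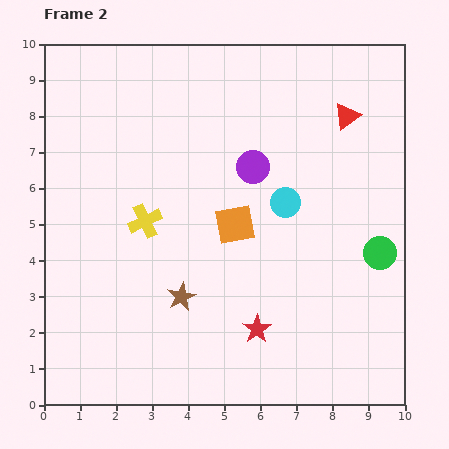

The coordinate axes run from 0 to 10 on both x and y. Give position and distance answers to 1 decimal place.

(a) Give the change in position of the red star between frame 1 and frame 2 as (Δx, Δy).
(0.1, -0.7)

The red star was at (5.8, 2.8) in frame 1 and (5.9, 2.1) in frame 2.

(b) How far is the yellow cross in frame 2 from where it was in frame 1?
0.9

The yellow cross moved from (3.5, 5.7) to (2.8, 5.1), a distance of √(0.7² + 0.6²) ≈ 0.9.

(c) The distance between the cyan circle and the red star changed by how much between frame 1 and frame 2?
+0.7

Distance in frame 1: 2.9. Distance in frame 2: 3.6.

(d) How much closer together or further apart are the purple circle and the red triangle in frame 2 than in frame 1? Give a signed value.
-0.9

Distance in frame 1: 3.9. Distance in frame 2: 3.0.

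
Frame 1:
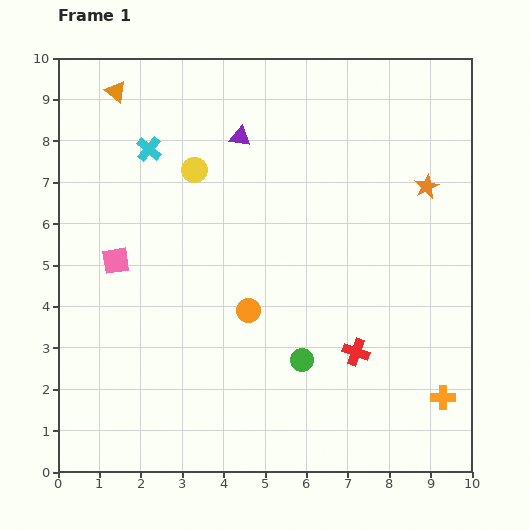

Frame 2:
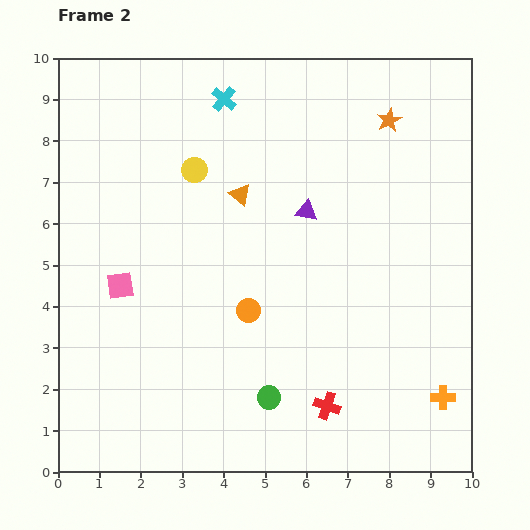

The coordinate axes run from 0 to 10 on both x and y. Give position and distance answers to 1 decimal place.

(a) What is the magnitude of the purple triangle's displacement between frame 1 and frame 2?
2.4

The purple triangle moved from (4.4, 8.1) to (6.0, 6.3), a distance of √(1.6² + 1.8²) ≈ 2.4.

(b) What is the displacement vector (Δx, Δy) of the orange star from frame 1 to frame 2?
(-0.9, 1.6)

The orange star was at (8.9, 6.9) in frame 1 and (8.0, 8.5) in frame 2.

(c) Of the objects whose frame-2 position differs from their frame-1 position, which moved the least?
the pink square

(moved 0.6)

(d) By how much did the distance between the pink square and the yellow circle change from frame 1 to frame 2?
+0.4

Distance in frame 1: 2.9. Distance in frame 2: 3.3.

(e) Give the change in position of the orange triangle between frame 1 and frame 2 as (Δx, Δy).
(3.0, -2.5)

The orange triangle was at (1.4, 9.2) in frame 1 and (4.4, 6.7) in frame 2.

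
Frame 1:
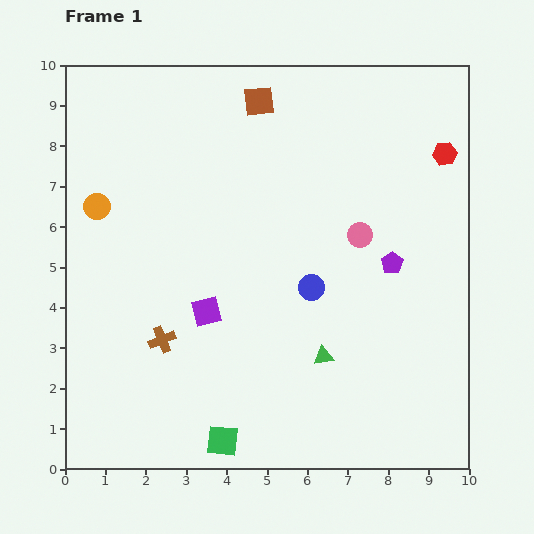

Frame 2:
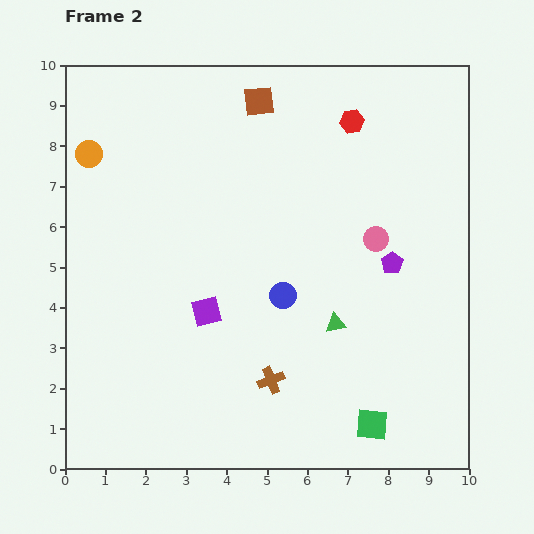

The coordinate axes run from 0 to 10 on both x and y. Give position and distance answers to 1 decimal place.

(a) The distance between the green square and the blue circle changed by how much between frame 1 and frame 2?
-0.5

Distance in frame 1: 4.4. Distance in frame 2: 3.9.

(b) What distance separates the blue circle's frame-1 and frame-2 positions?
0.7

The blue circle moved from (6.1, 4.5) to (5.4, 4.3), a distance of √(0.7² + 0.2²) ≈ 0.7.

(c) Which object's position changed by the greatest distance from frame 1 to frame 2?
the green square

(moved 3.7; next 2.9)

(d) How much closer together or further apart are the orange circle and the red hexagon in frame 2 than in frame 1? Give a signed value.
-2.2

Distance in frame 1: 8.7. Distance in frame 2: 6.5.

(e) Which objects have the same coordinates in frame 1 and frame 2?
the purple square, the purple pentagon, the brown square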